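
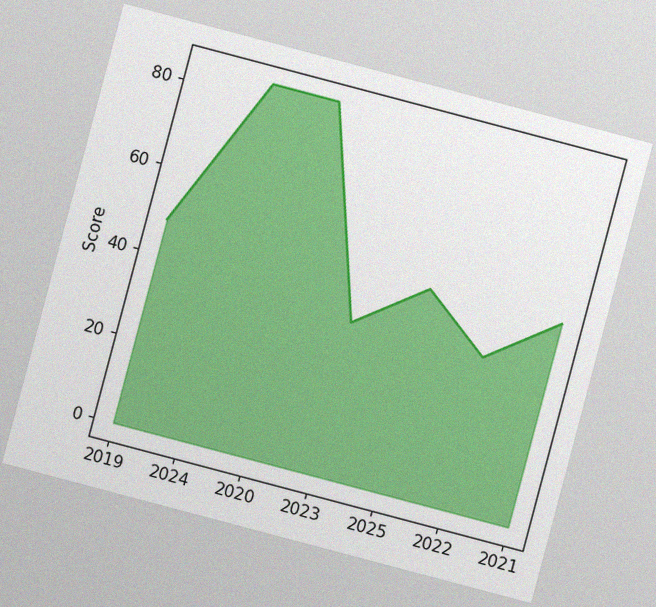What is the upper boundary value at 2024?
84

The chart is tilted about 15° clockwise, with some photo noise. At 2024 the upper boundary is at 84.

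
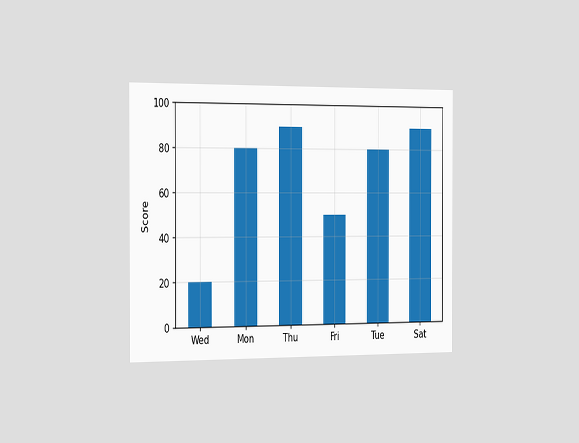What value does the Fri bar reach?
50

The chart is viewed slightly from the left. Reading along the chart's y-axis, the Fri bar reaches 50.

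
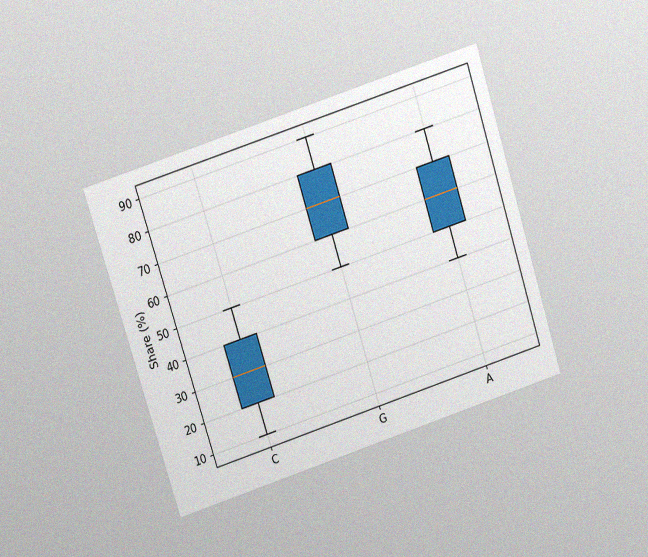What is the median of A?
The chart is tilted about 18° counter-clockwise and viewed at a slight angle, with some photo noise. The median line in the A box sits at 60%.

60%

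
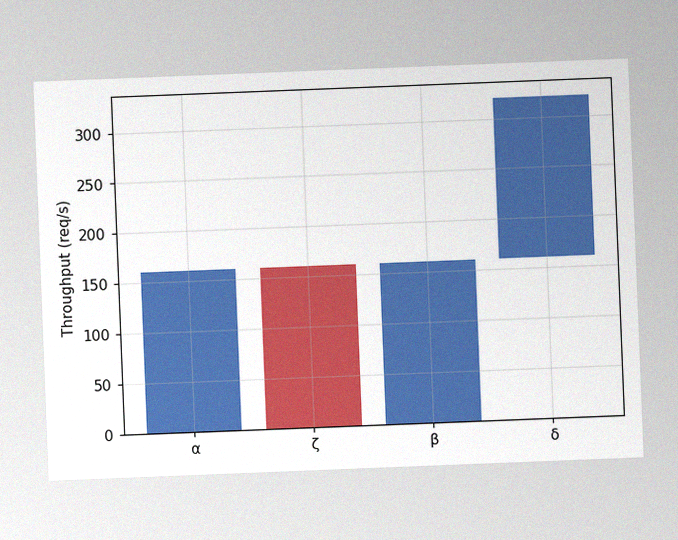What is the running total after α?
160req/s

The chart is tilted about 2° counter-clockwise, with some photo noise. After α the running total reaches 160req/s.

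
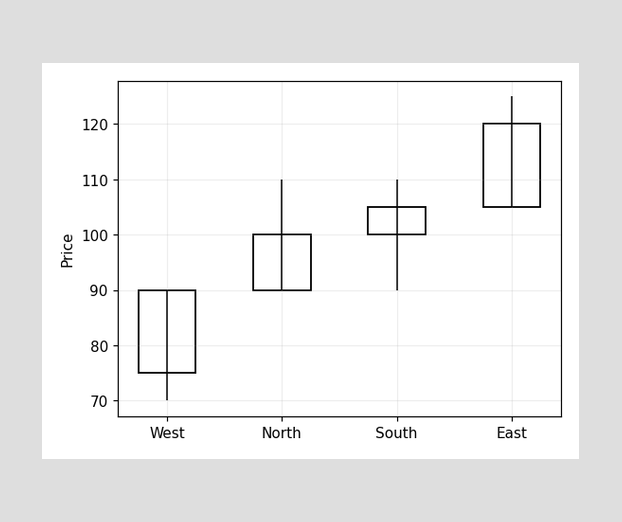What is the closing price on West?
90

The West candle closes at 90.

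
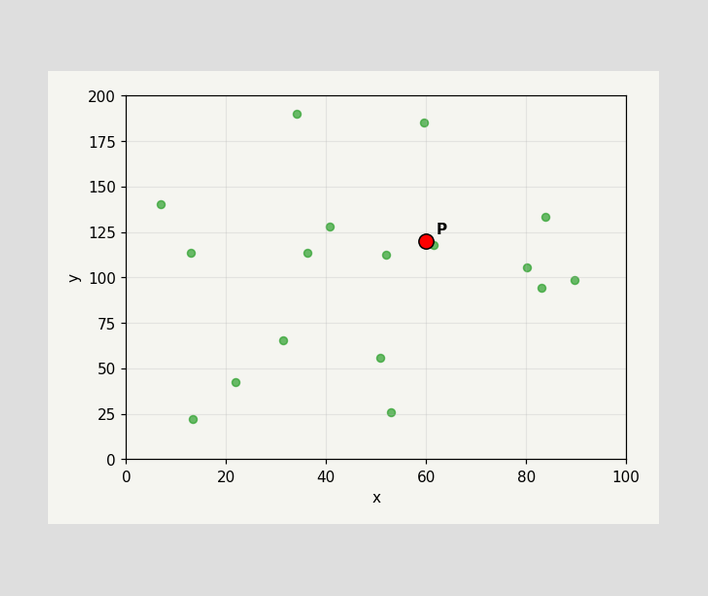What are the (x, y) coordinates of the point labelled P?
Following the gridlines from P to each axis, P sits at (60, 120).

(60, 120)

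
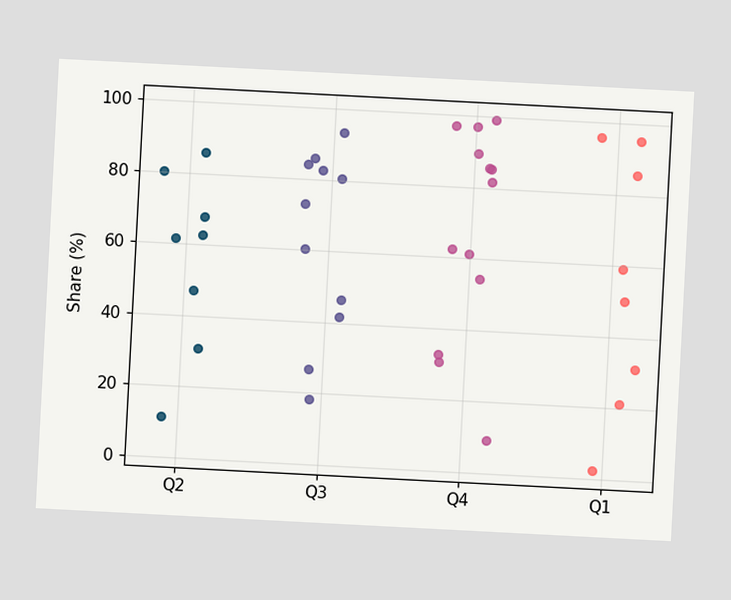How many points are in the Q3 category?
11

The chart is tilted about 3° clockwise. Counting the markers in the Q3 column gives 11.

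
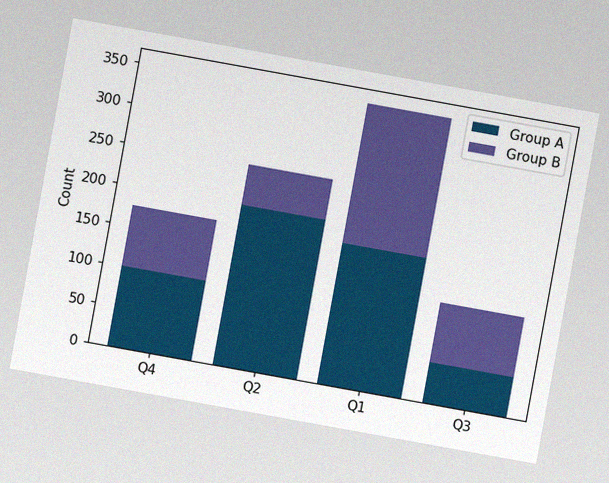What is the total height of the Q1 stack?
350

The chart is tilted about 10° clockwise, with some photo noise. The Q1 stack's top reaches 350 on the y-axis.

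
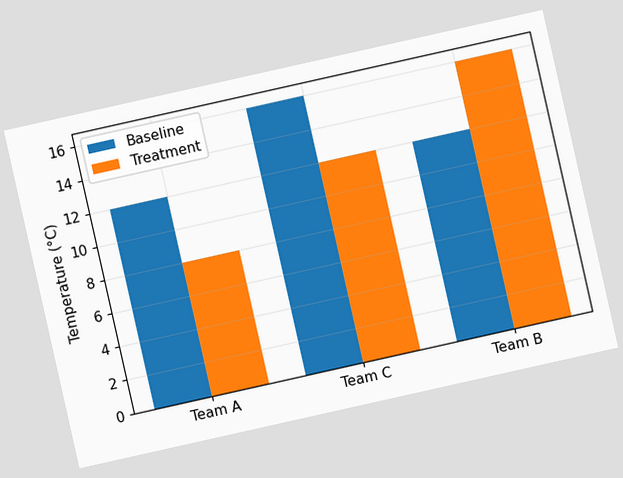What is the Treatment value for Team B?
The chart is tilted about 13° counter-clockwise. The Treatment bar at Team B reaches 16°C on the y-axis.

16°C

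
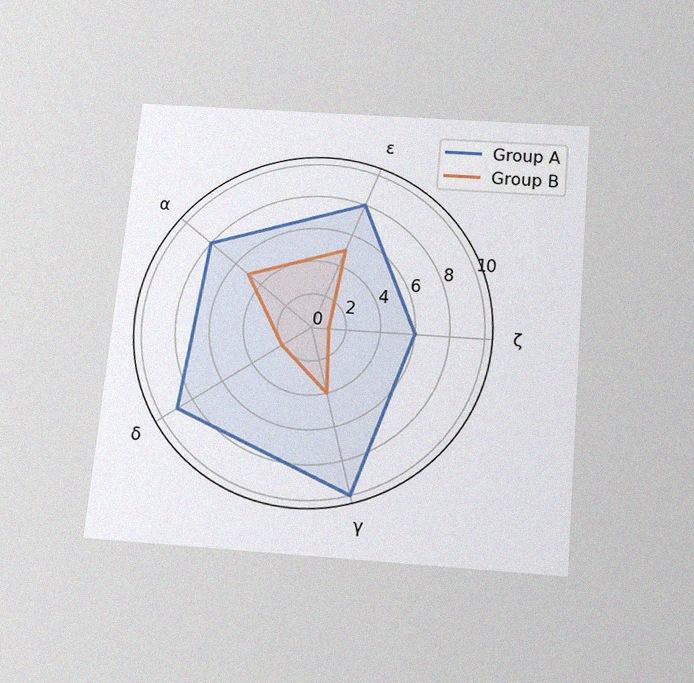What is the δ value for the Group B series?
2

The chart is tilted about 5° clockwise and viewed slightly from below, with some photo noise. On the δ axis, Group B reaches 2.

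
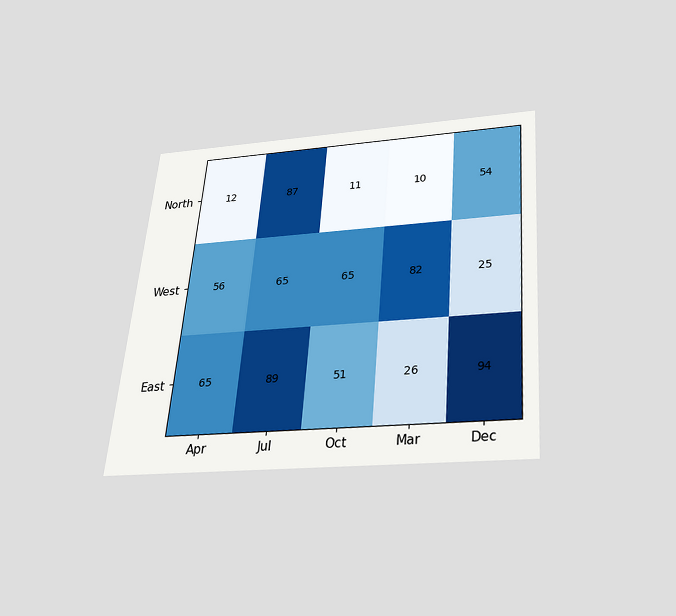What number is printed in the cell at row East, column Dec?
94

The chart is tilted about 5° clockwise and viewed slightly from below. The (East, Dec) cell reads 94.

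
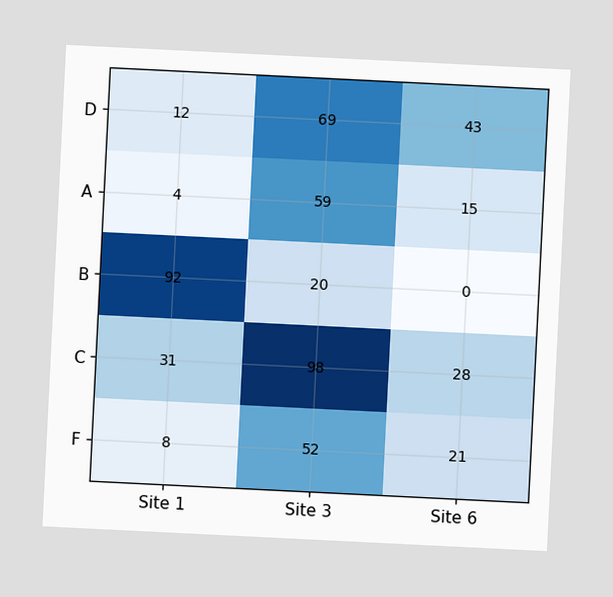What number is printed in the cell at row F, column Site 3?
The chart is tilted about 3° clockwise. The (F, Site 3) cell reads 52.

52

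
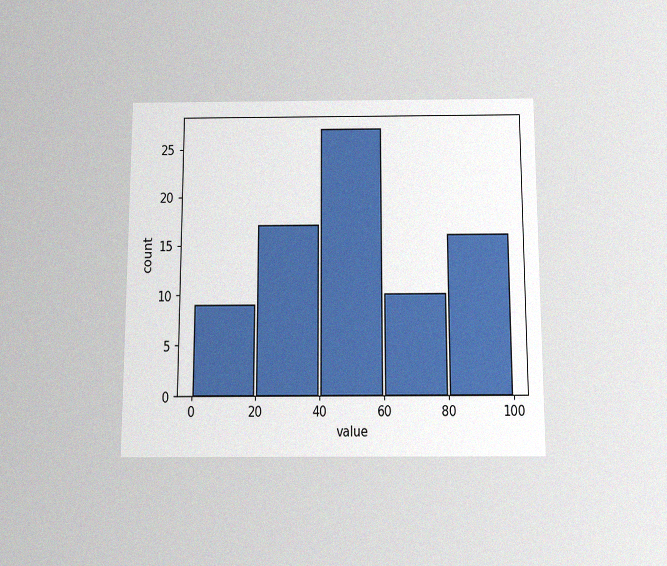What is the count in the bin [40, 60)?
The chart is viewed slightly from below, with some photo noise. The [40, 60) bin has height 27.

27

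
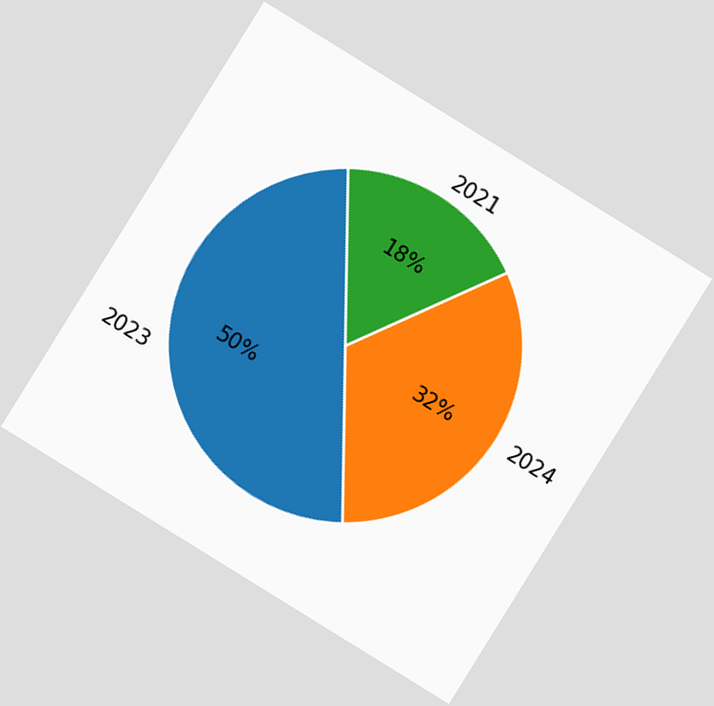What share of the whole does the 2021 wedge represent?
18%

The chart is tilted about 32° clockwise. The 2021 slice takes up 18% of the pie.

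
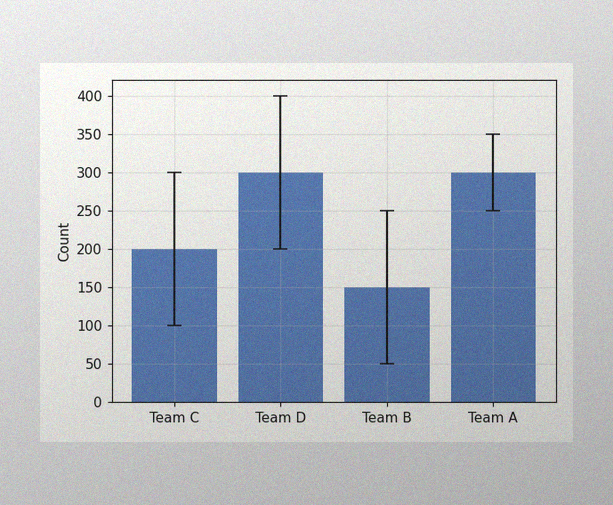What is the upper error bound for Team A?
350

The image has some photo noise and uneven lighting. The Team A bar's upper whisker reaches 350.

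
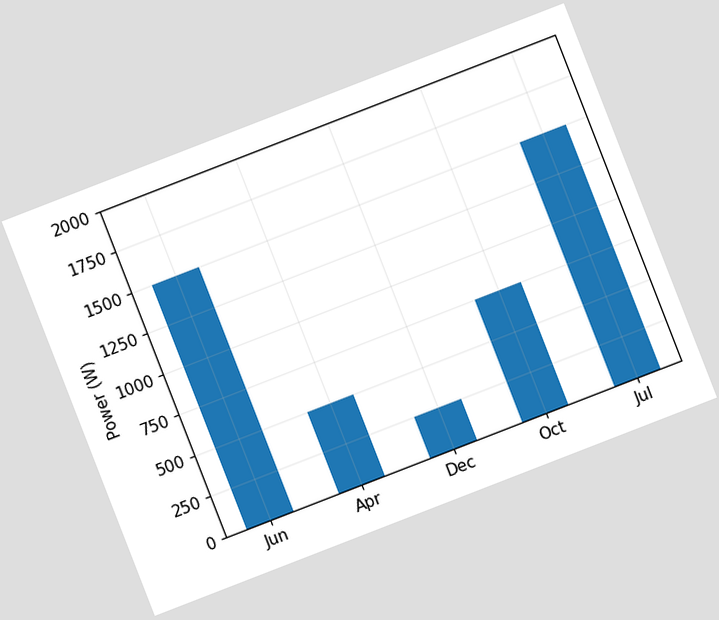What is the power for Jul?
1500W

The chart is tilted about 21° counter-clockwise. Reading along the chart's y-axis, the Jul bar reaches 1500W.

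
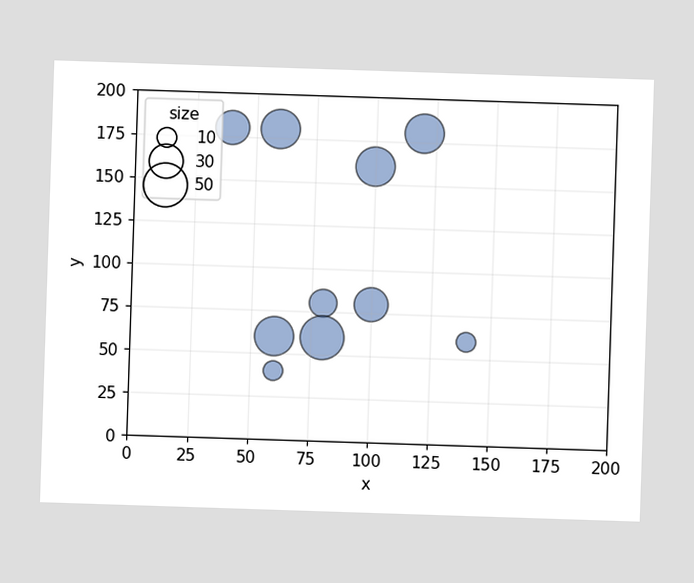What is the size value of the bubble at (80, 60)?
50

Matching the bubble at (80, 60) against the size legend gives 50.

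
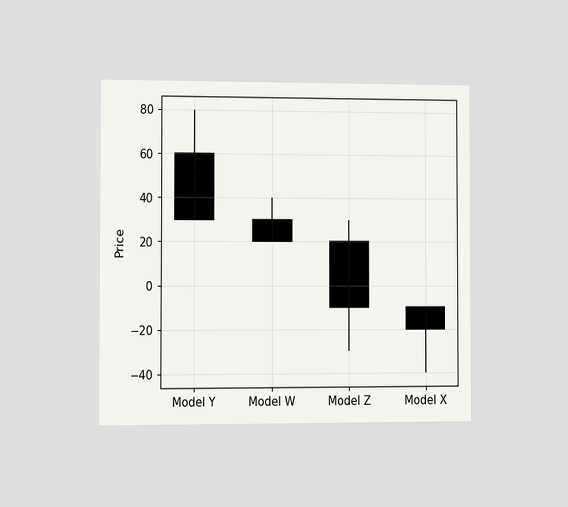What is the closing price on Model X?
-20

The chart is viewed slightly from the left. The Model X candle closes at -20.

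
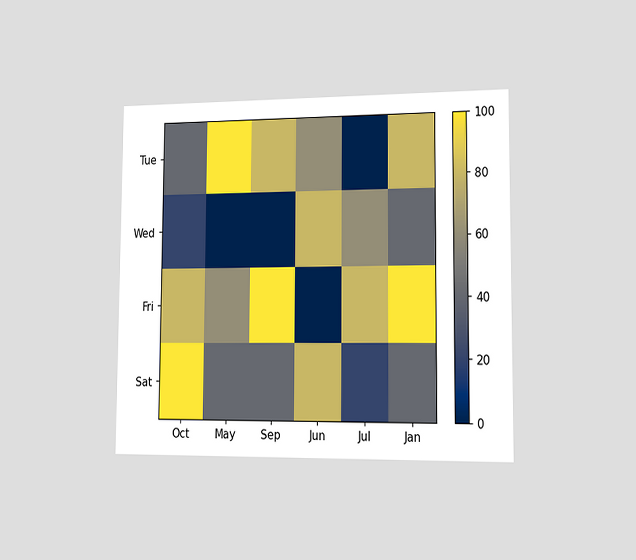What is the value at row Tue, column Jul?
0

The chart is viewed slightly from the right. Matching cell (Tue, Jul) against the colorbar gives 0.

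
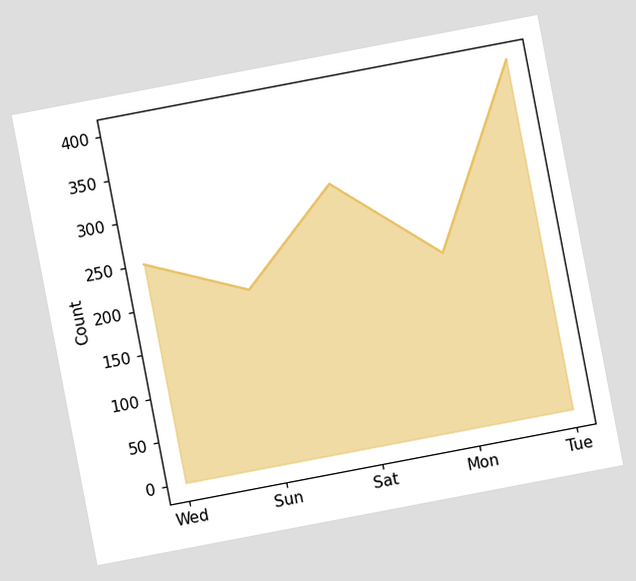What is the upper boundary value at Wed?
250

The chart is tilted about 11° counter-clockwise. At Wed the upper boundary is at 250.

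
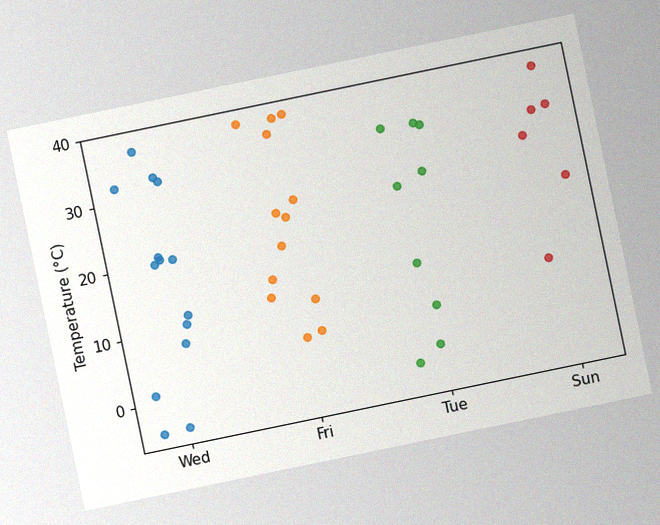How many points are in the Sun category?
The chart is tilted about 12° counter-clockwise, with some photo noise. Counting the markers in the Sun column gives 6.

6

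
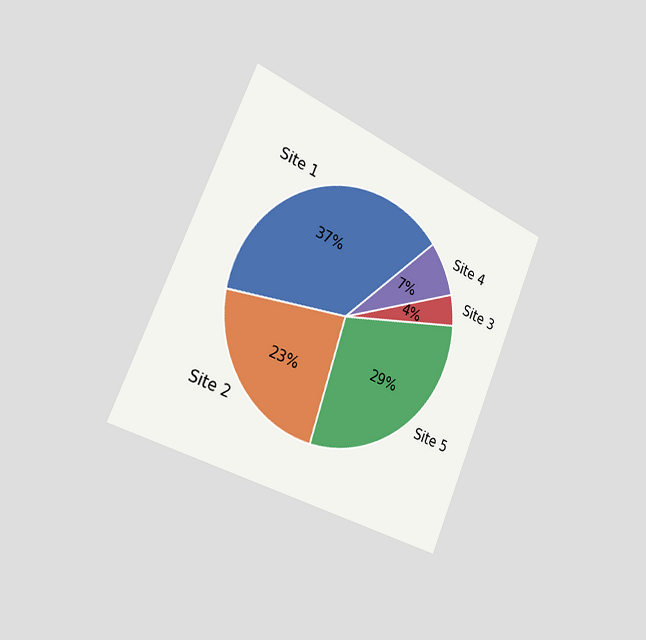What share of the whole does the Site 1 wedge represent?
The chart is tilted about 23° clockwise and viewed slightly from the left. The Site 1 slice takes up 37% of the pie.

37%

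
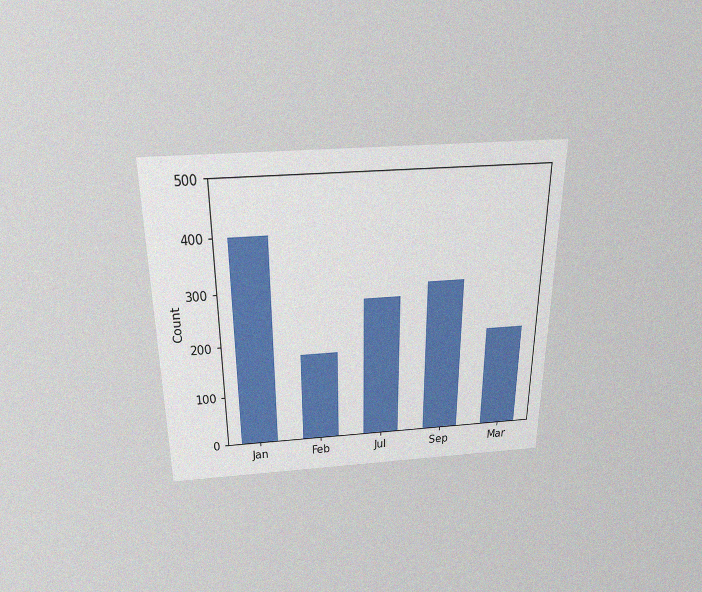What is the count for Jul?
The chart is viewed slightly from above, with some photo noise. Reading along the chart's y-axis, the Jul bar reaches 275.

275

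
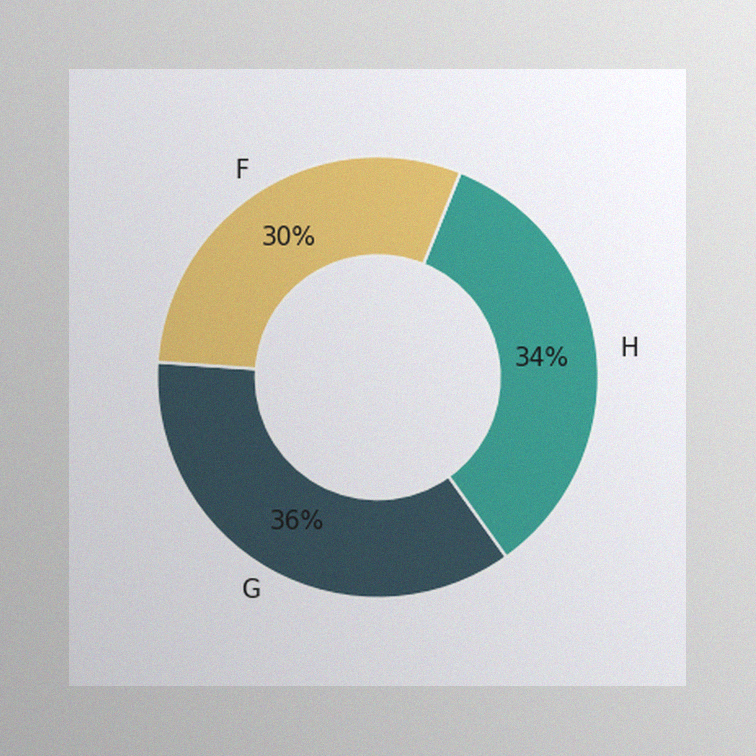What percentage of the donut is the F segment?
The image has some photo noise and uneven lighting. The F segment takes up 30% of the ring.

30%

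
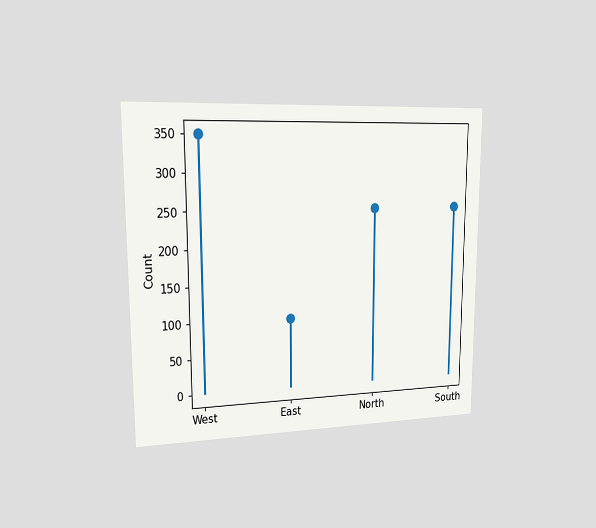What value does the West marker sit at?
The chart is viewed slightly from the left. The West marker sits at 350.

350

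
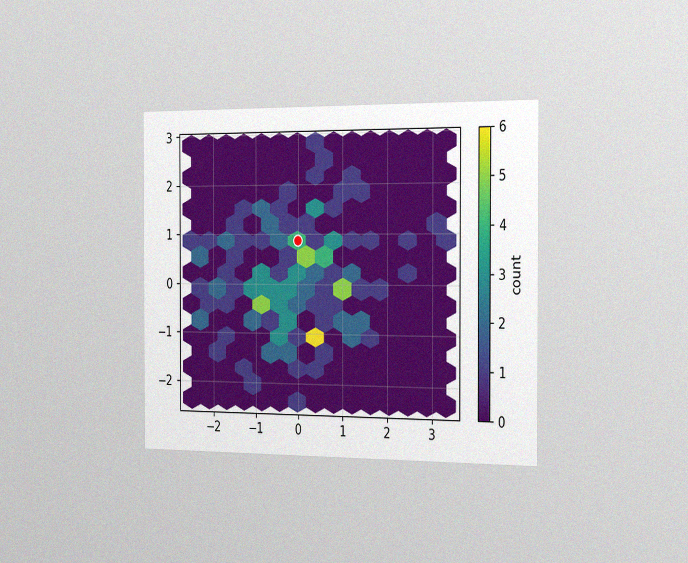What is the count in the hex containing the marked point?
The chart is viewed slightly from the right, with some photo noise. The marked hex reads 4 on the colorbar.

4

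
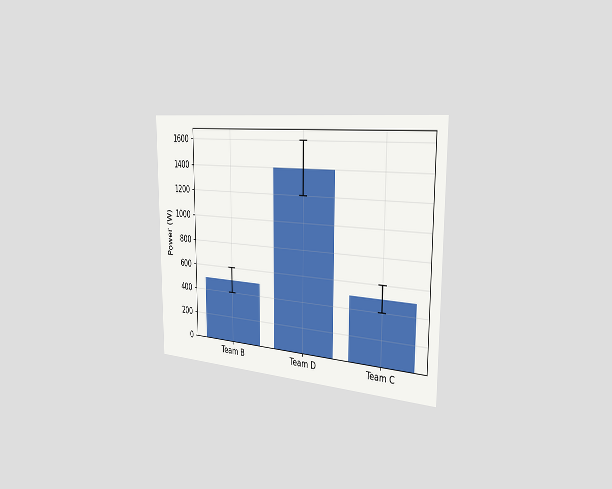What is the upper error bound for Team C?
The chart is viewed slightly from the right. The Team C bar's upper whisker reaches 600W.

600W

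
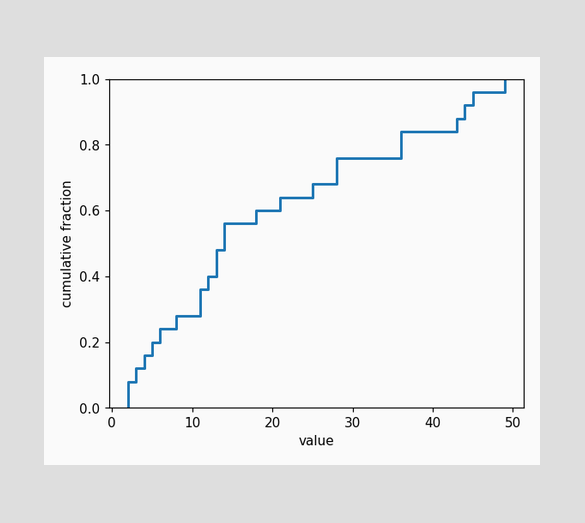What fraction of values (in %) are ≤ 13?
48%

At x=13 the ECDF step is at 48%.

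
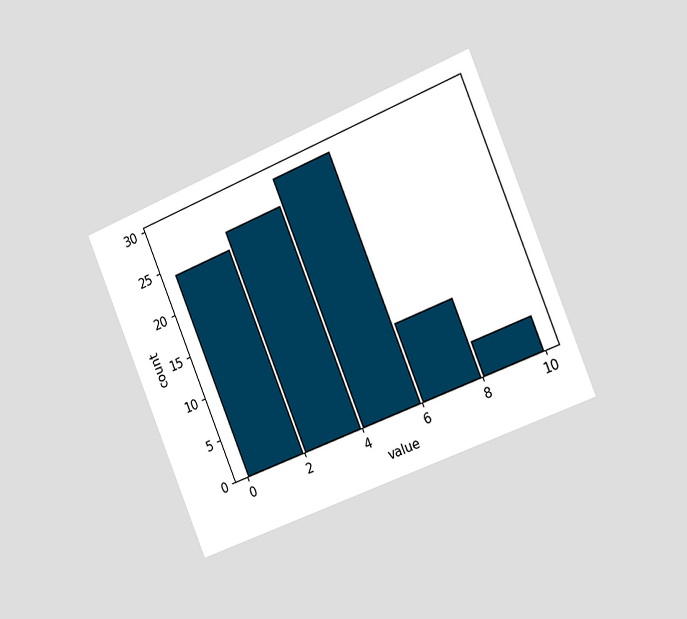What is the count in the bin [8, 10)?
4

The chart is tilted about 22° counter-clockwise and viewed slightly from the right. The [8, 10) bin has height 4.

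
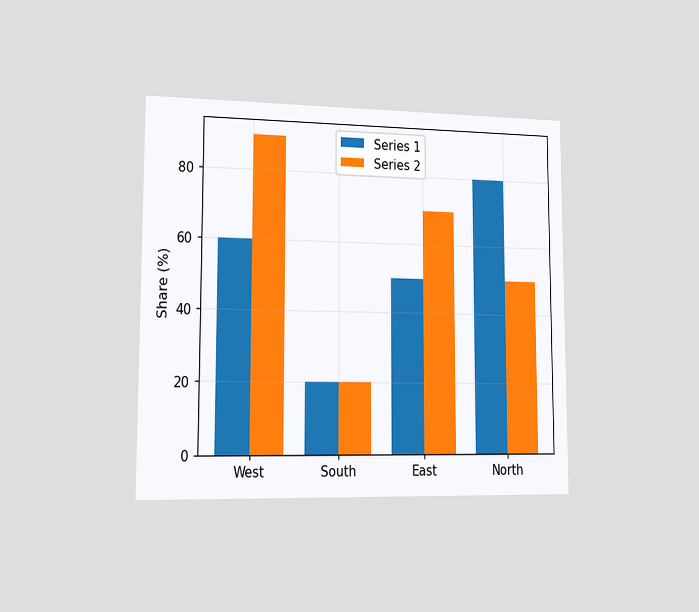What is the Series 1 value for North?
The chart is viewed slightly from the left. The Series 1 bar at North reaches 80% on the y-axis.

80%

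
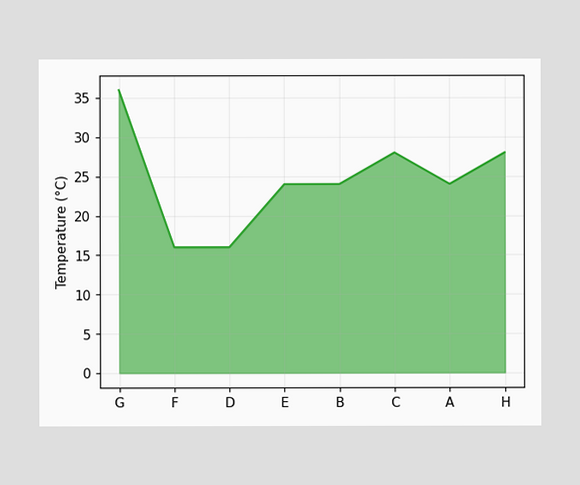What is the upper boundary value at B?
At B the upper boundary is at 24°C.

24°C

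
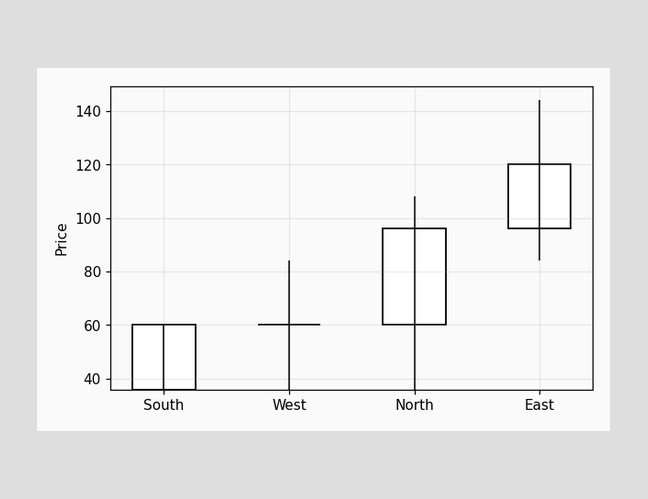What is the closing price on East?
The East candle closes at 120.

120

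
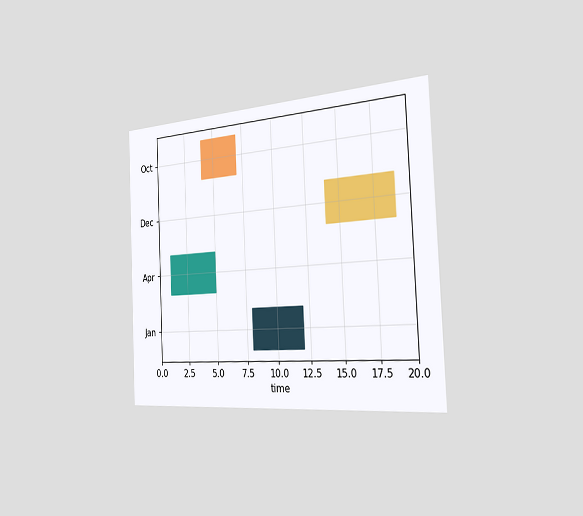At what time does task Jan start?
8

The chart is tilted about 3° counter-clockwise and viewed slightly from the right. The Jan bar begins at t=8.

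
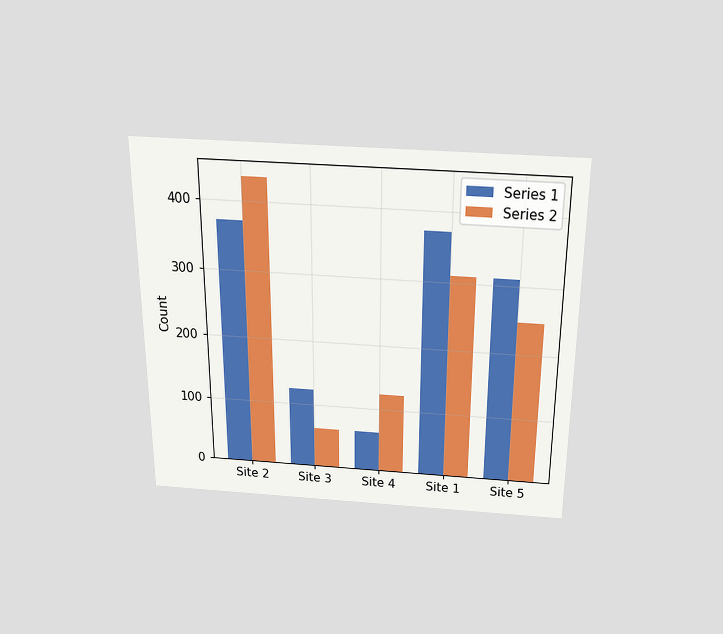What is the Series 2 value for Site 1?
310

The chart is viewed slightly from above. The Series 2 bar at Site 1 reaches 310 on the y-axis.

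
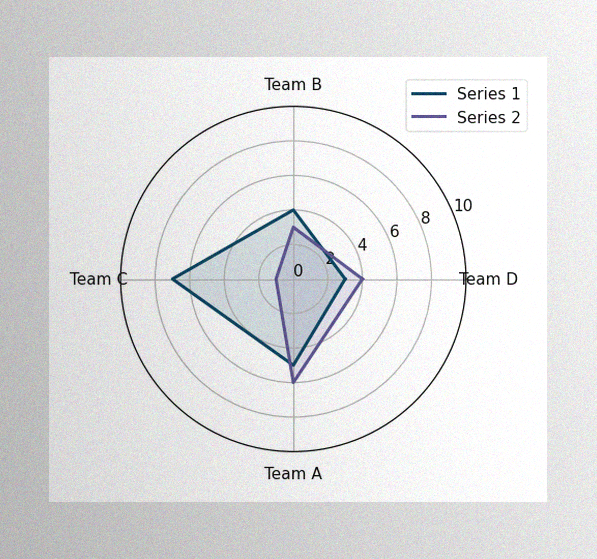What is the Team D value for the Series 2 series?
The image has some photo noise and uneven lighting. On the Team D axis, Series 2 reaches 4.

4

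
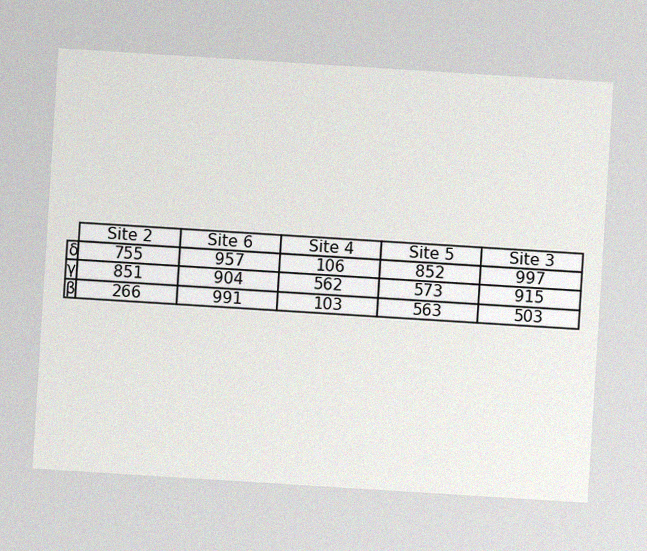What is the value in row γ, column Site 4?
The chart is tilted about 4° clockwise, with some photo noise. The (γ, Site 4) cell reads 562.

562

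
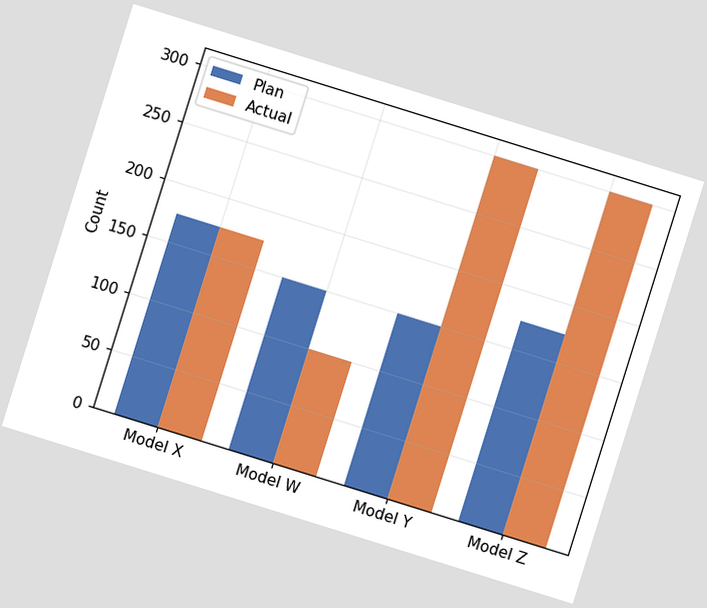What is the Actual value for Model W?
The chart is tilted about 17° clockwise. The Actual bar at Model W reaches 100 on the y-axis.

100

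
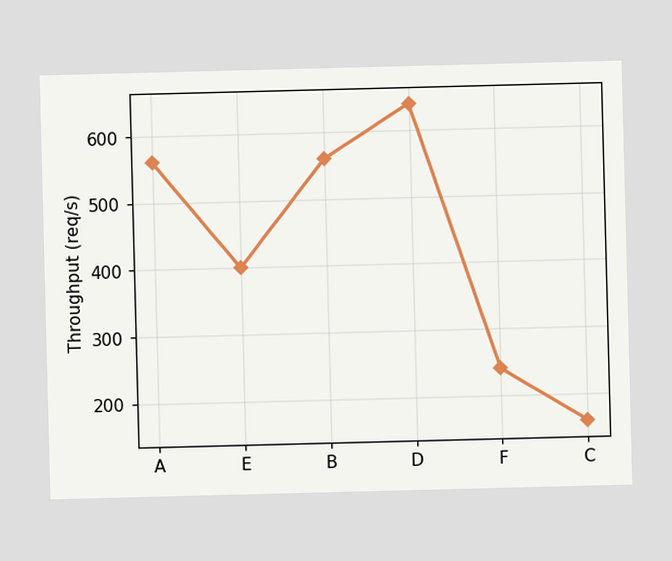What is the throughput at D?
At D, the line is at 640req/s.

640req/s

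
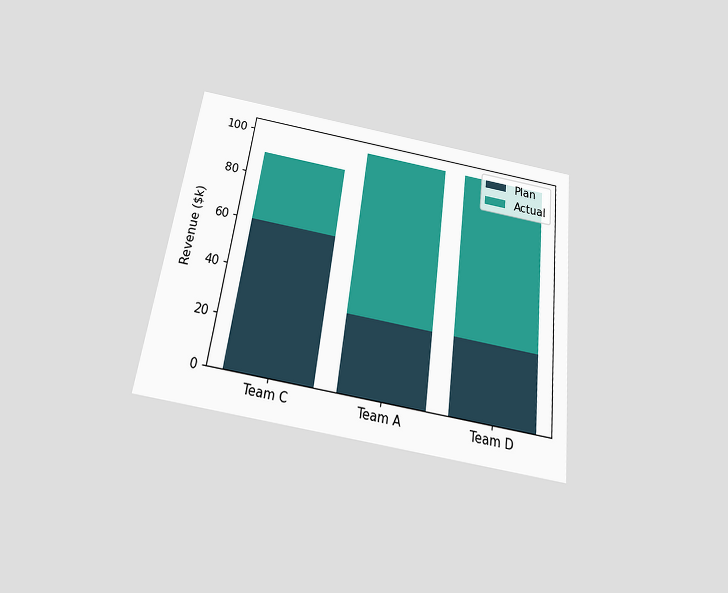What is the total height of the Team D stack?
$100k

The chart is tilted about 7° clockwise and viewed slightly from below. The Team D stack's top reaches $100k on the y-axis.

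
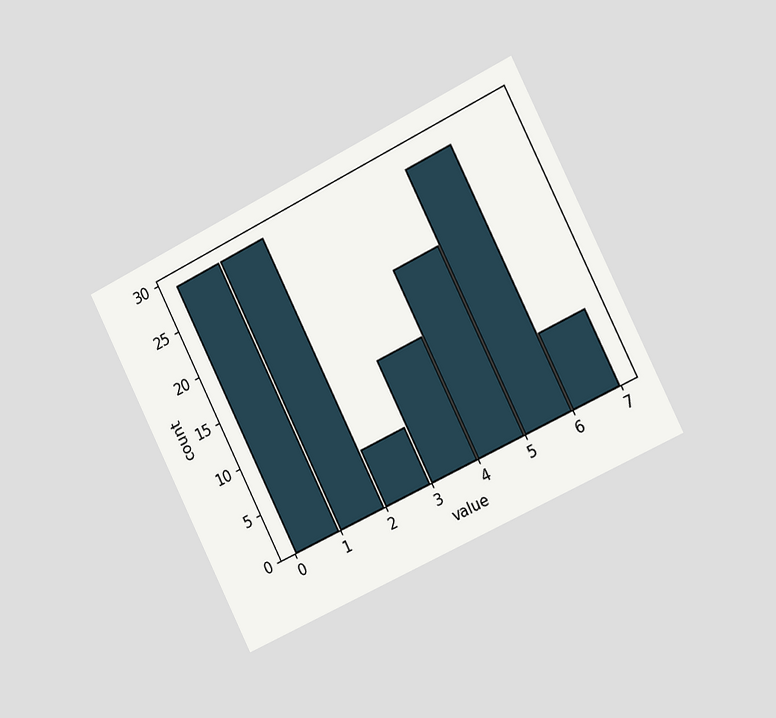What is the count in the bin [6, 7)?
The chart is tilted about 26° counter-clockwise and viewed slightly from the right. The [6, 7) bin has height 8.

8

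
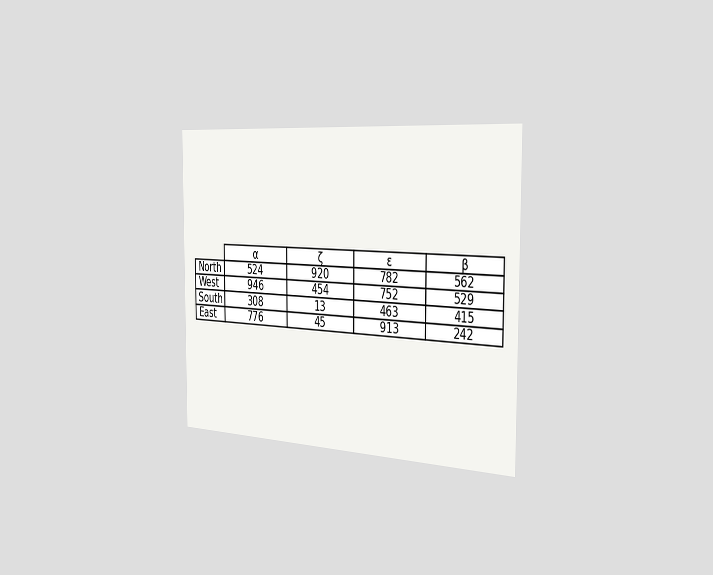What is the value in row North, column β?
The chart is viewed slightly from the right. The (North, β) cell reads 562.

562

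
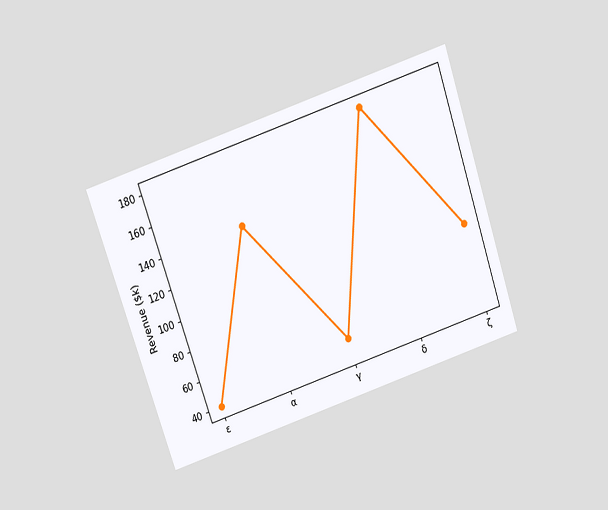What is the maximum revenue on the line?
$180k

The chart is tilted about 19° counter-clockwise and viewed slightly from above. The highest point is at δ, and reading across to the y-axis gives $180k.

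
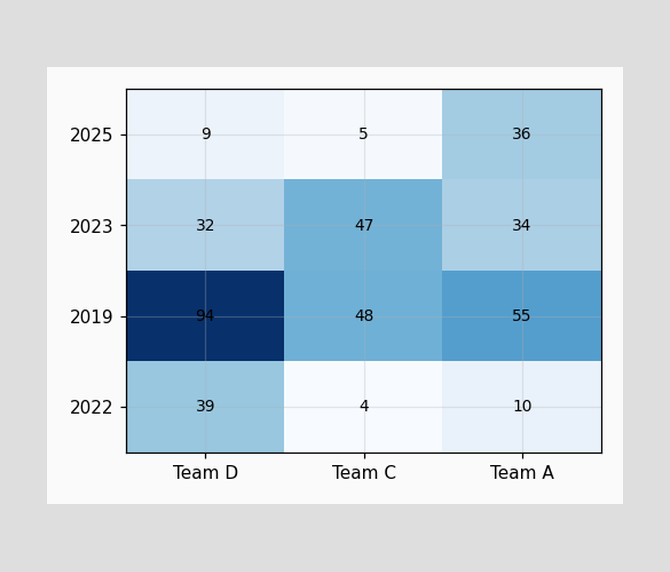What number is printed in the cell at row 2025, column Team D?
9

The (2025, Team D) cell reads 9.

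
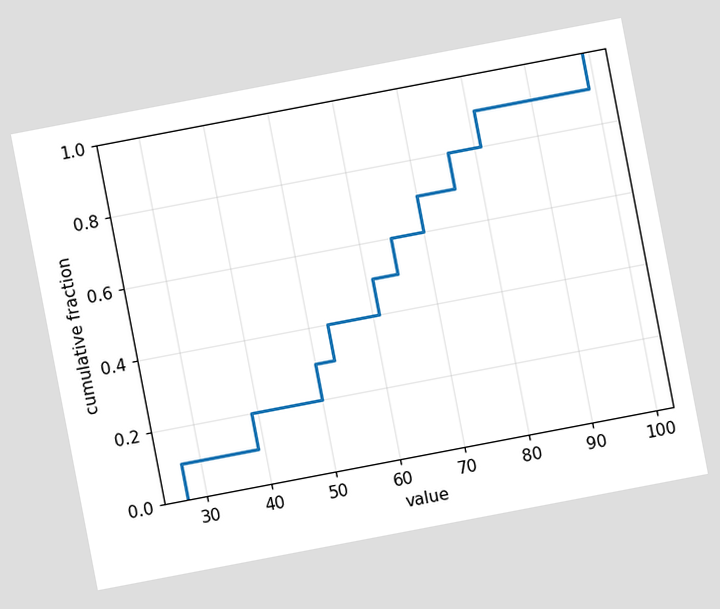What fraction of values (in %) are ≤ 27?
The chart is tilted about 11° counter-clockwise. At x=27 the ECDF step is at 10%.

10%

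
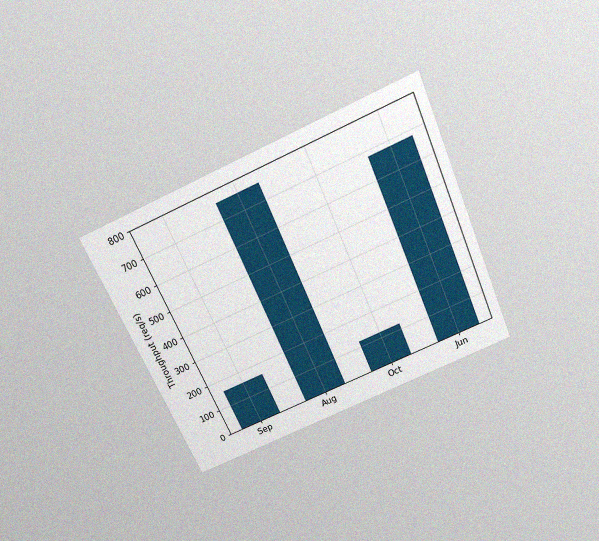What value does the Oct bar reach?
120req/s

The chart is tilted about 24° counter-clockwise and viewed slightly from above, with some photo noise. Reading along the chart's y-axis, the Oct bar reaches 120req/s.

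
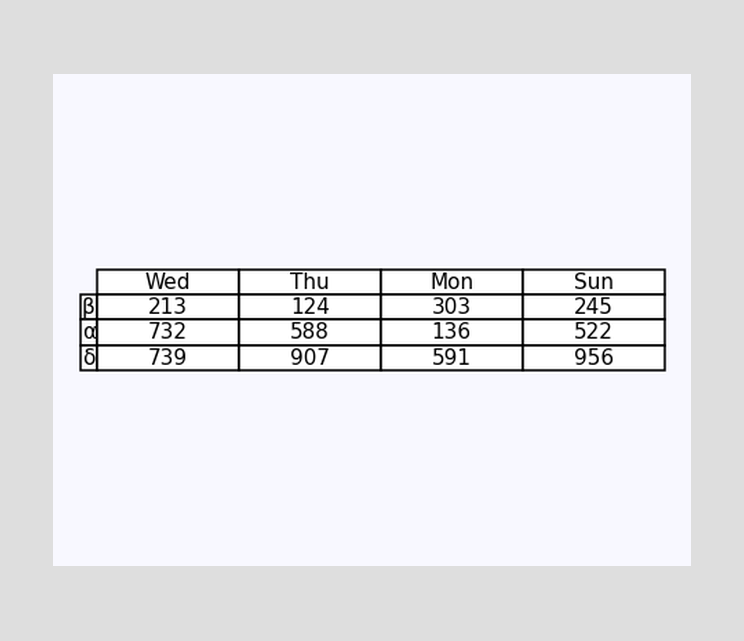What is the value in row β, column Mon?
The (β, Mon) cell reads 303.

303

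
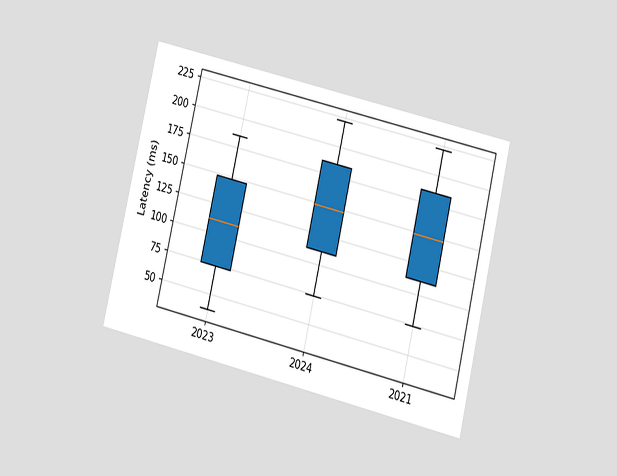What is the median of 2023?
111ms

The chart is tilted about 13° clockwise and viewed at a slight angle. The median line in the 2023 box sits at 111ms.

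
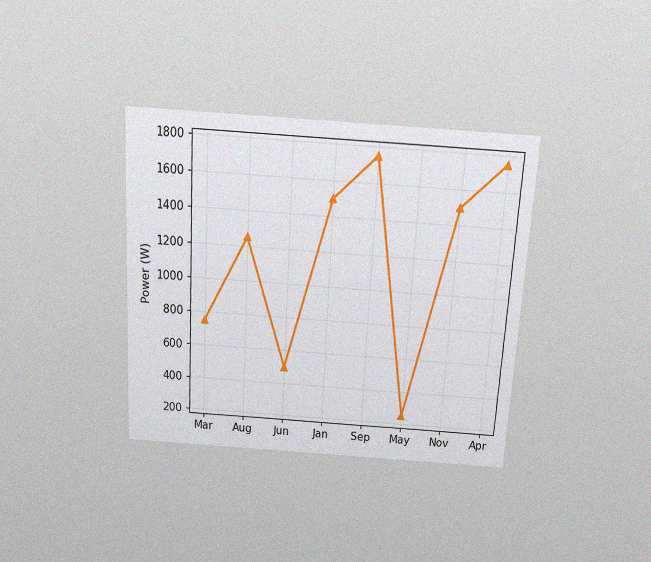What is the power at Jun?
The chart is tilted about 3° clockwise and viewed slightly from above, with some photo noise. At Jun, the line is at 500W.

500W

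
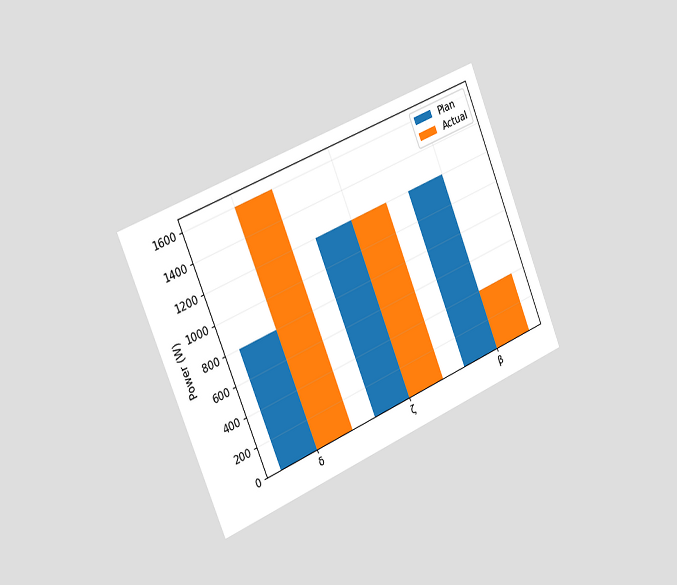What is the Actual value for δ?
The chart is tilted about 22° counter-clockwise and viewed slightly from the left. The Actual bar at δ reaches 1600W on the y-axis.

1600W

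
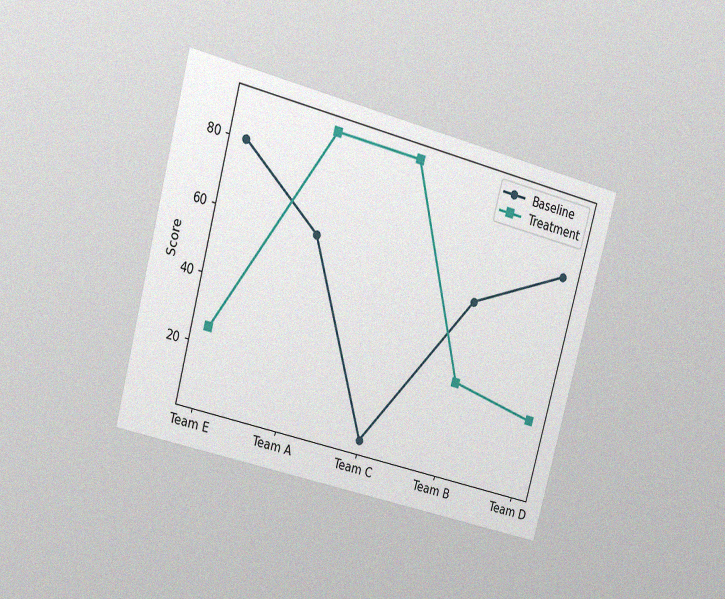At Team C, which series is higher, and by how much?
Treatment, by 85

The chart is tilted about 15° clockwise and viewed at a slight angle, with some photo noise. At Team C, Treatment sits above the other line by 85.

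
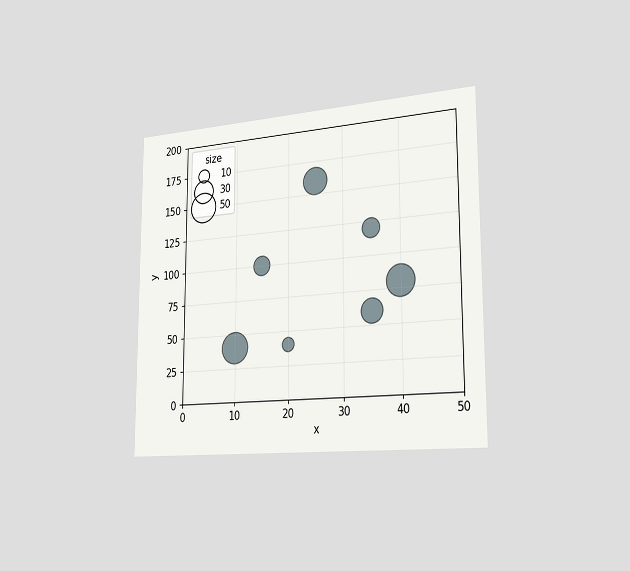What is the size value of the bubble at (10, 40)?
The chart is viewed slightly from the right. Matching the bubble at (10, 40) against the size legend gives 50.

50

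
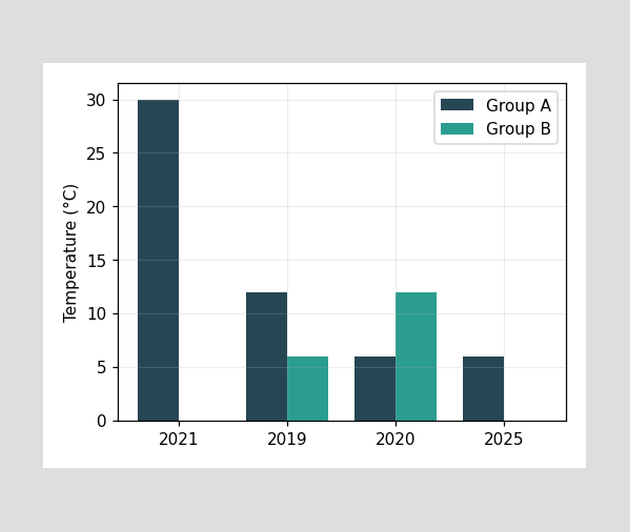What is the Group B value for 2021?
The Group B bar at 2021 reaches 0°C on the y-axis.

0°C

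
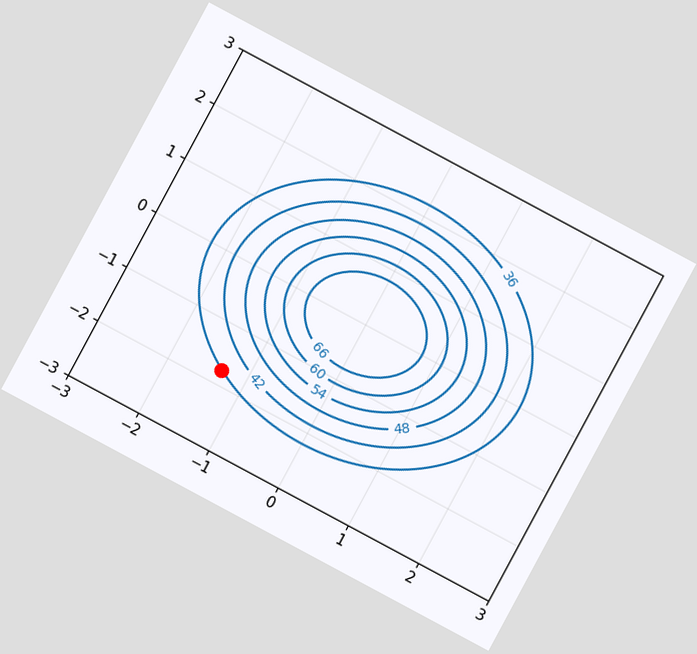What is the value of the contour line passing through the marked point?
The chart is tilted about 28° clockwise. The marked point sits on the contour labelled 36.

36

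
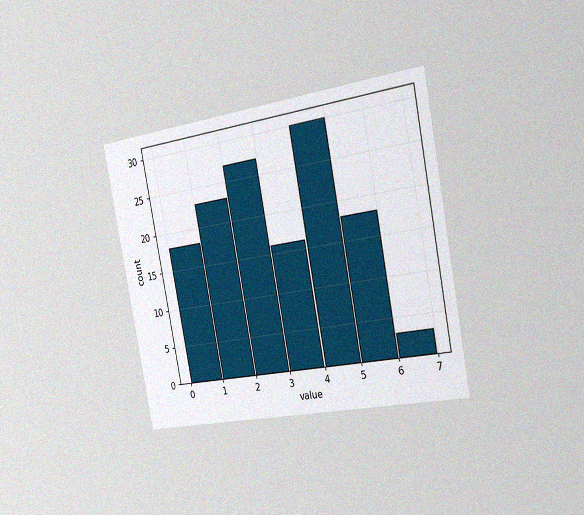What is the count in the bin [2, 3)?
27

The chart is tilted about 11° counter-clockwise and viewed slightly from the right, with some photo noise. The [2, 3) bin has height 27.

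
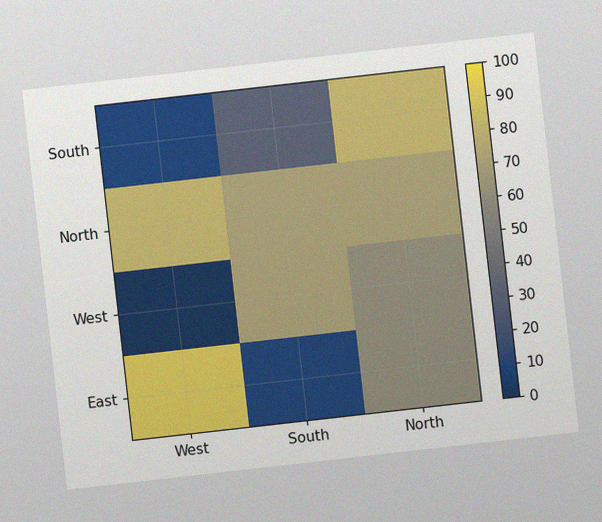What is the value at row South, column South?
The chart is tilted about 6° counter-clockwise, with some photo noise. Matching cell (South, South) against the colorbar gives 30.

30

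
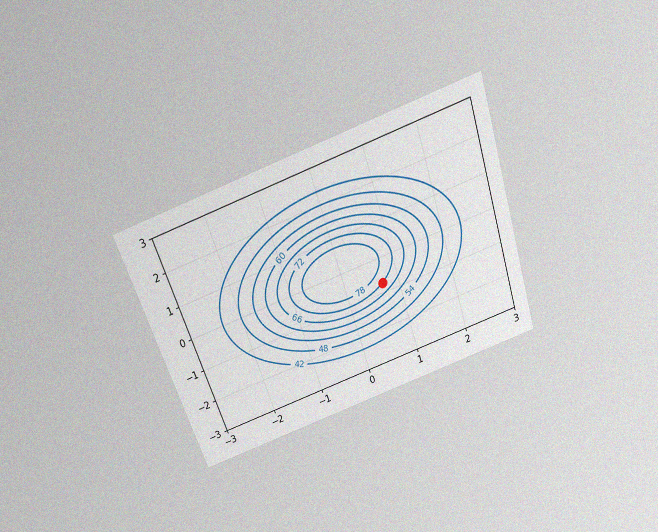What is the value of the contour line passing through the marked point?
72

The chart is tilted about 19° counter-clockwise and viewed slightly from above, with some photo noise. The marked point sits on the contour labelled 72.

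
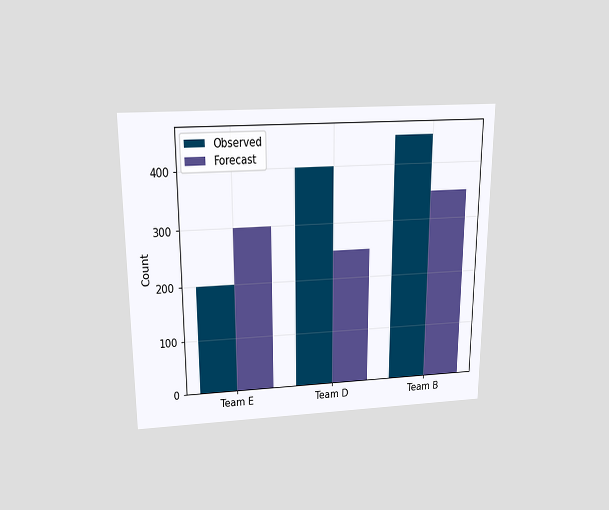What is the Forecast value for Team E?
300

The chart is viewed slightly from above. The Forecast bar at Team E reaches 300 on the y-axis.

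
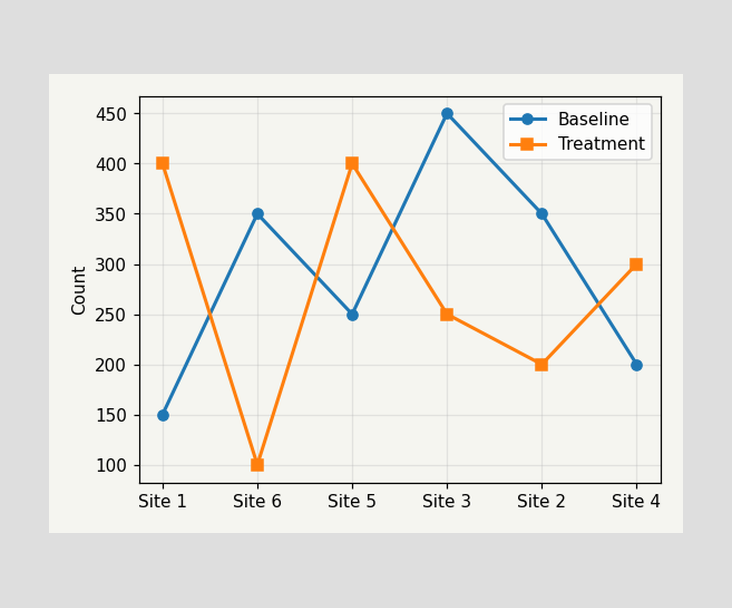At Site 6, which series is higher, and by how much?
At Site 6, Baseline sits above the other line by 250.

Baseline, by 250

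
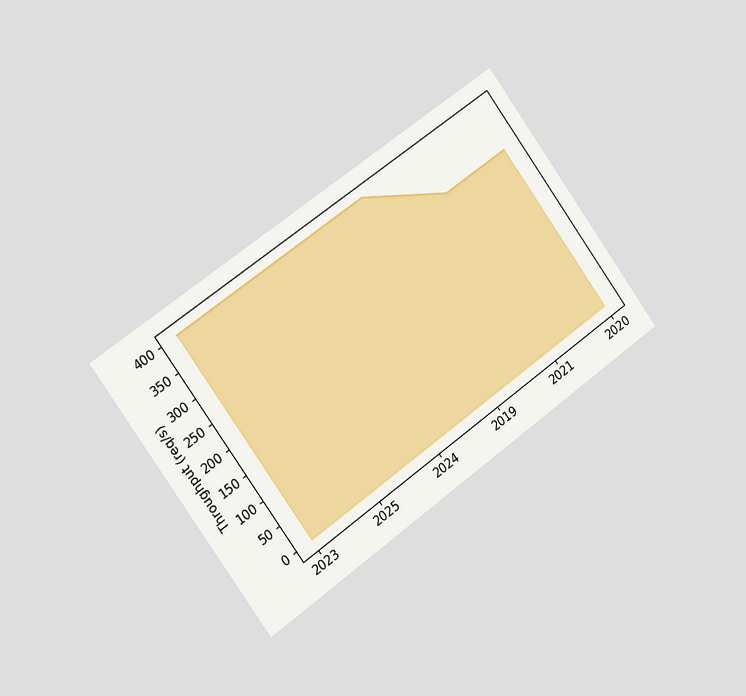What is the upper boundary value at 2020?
The chart is tilted about 36° counter-clockwise and viewed slightly from the left. At 2020 the upper boundary is at 320req/s.

320req/s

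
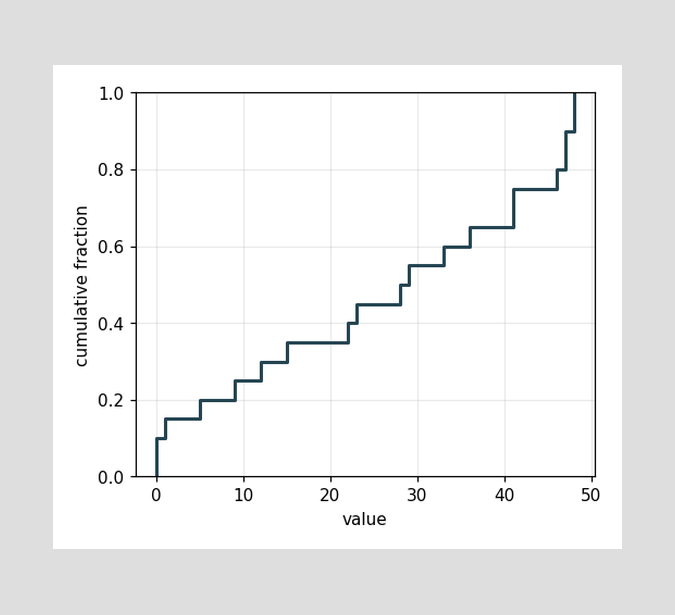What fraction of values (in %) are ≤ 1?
15%

At x=1 the ECDF step is at 15%.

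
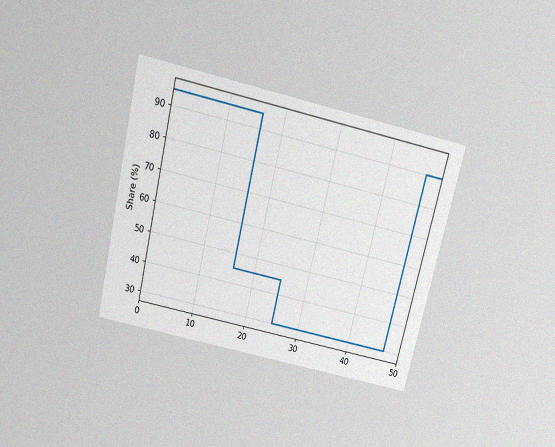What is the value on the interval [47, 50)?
90%

The chart is tilted about 13° clockwise and viewed slightly from above, with some photo noise. On [47, 50) the step sits at 90%.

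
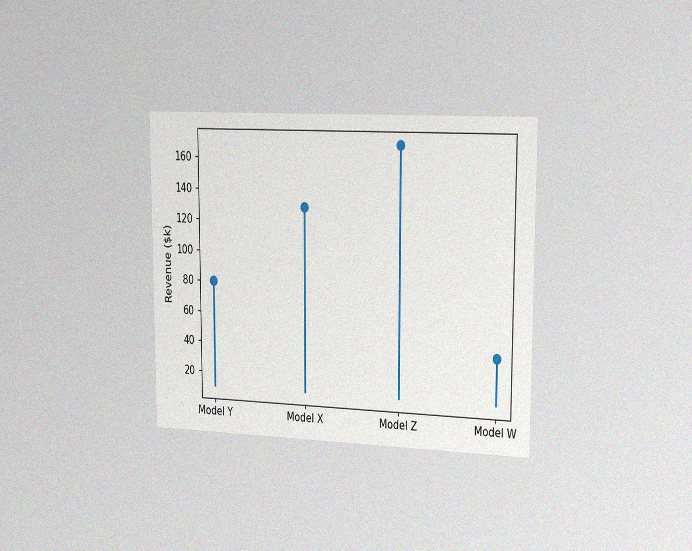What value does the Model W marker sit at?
$40k

The chart is viewed slightly from the right, with some photo noise. The Model W marker sits at $40k.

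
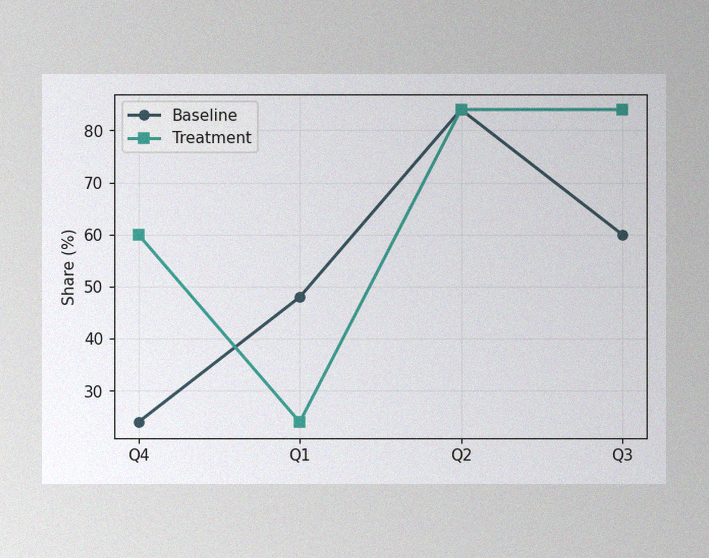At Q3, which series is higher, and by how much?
Treatment, by 24%

The image has some photo noise and uneven lighting. At Q3, Treatment sits above the other line by 24%.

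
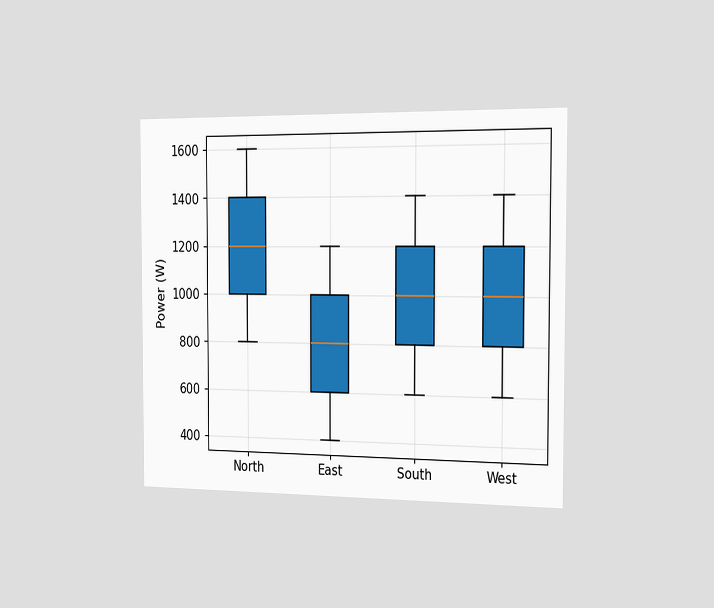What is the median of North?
1200W

The chart is viewed slightly from the right. The median line in the North box sits at 1200W.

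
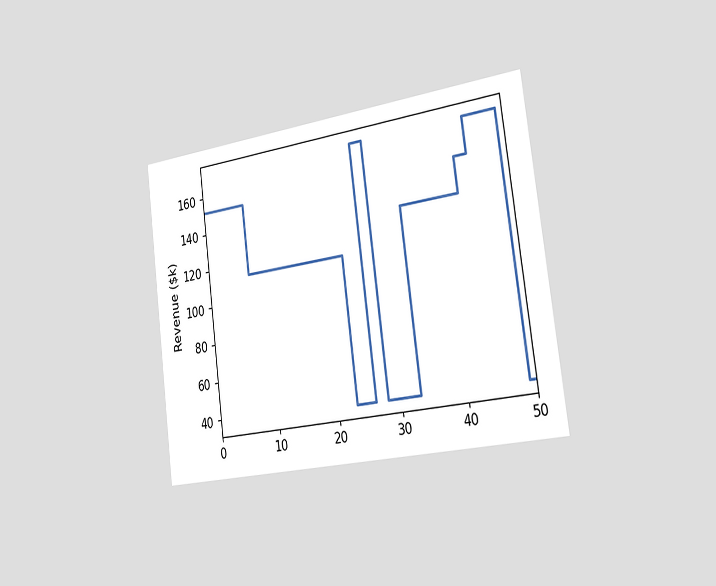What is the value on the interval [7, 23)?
The chart is tilted about 7° counter-clockwise and viewed slightly from the right. On [7, 23) the step sits at $114k.

$114k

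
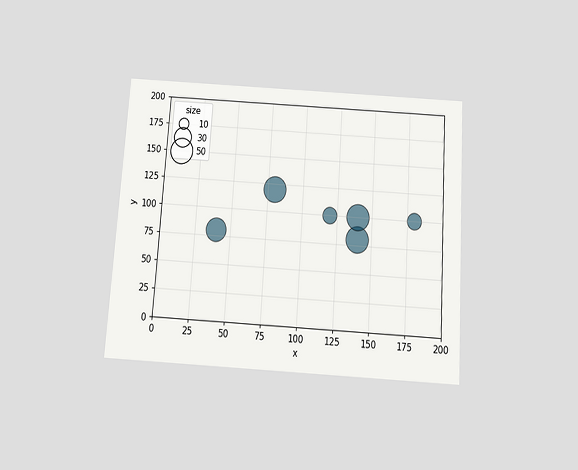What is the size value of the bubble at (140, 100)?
The chart is tilted about 4° clockwise and viewed slightly from below. Matching the bubble at (140, 100) against the size legend gives 50.

50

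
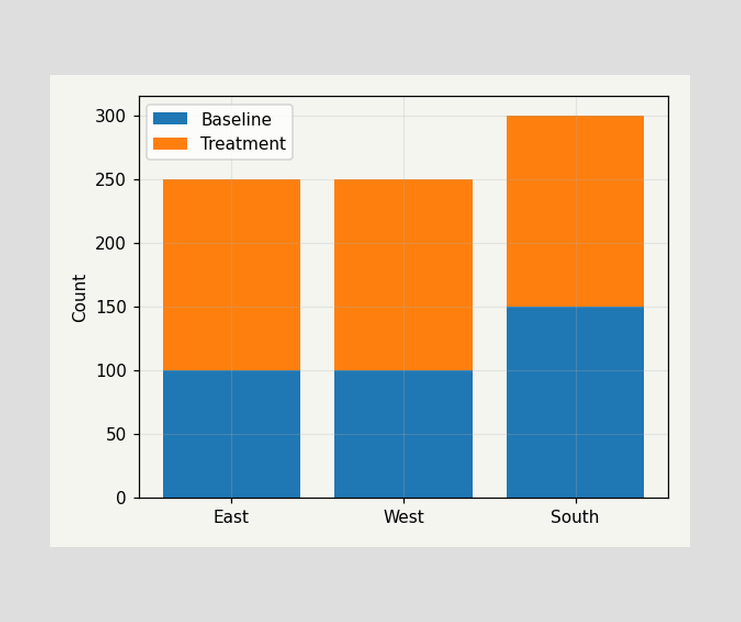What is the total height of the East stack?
250

The East stack's top reaches 250 on the y-axis.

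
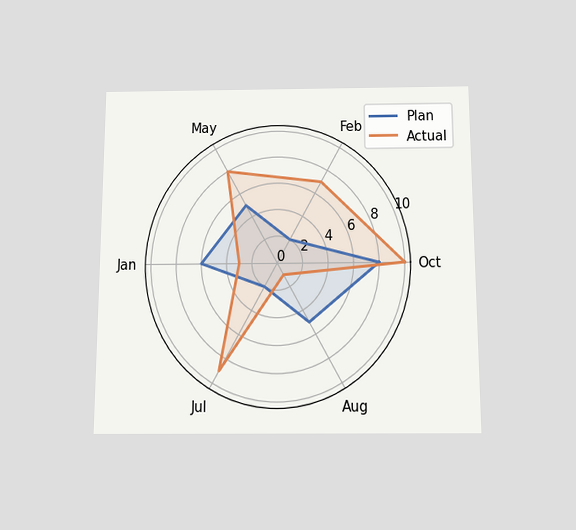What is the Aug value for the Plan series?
5

The chart is viewed slightly from below. On the Aug axis, Plan reaches 5.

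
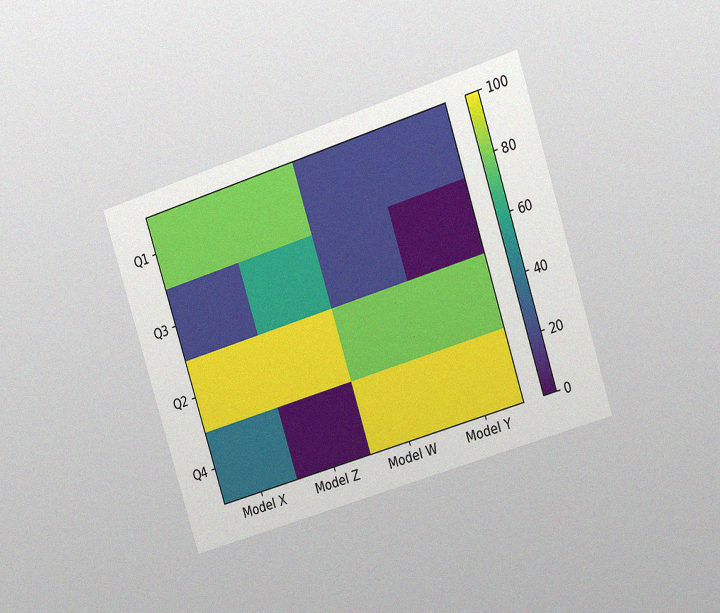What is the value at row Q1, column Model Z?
The chart is tilted about 18° counter-clockwise and viewed slightly from the right, with some photo noise. Matching cell (Q1, Model Z) against the colorbar gives 80.

80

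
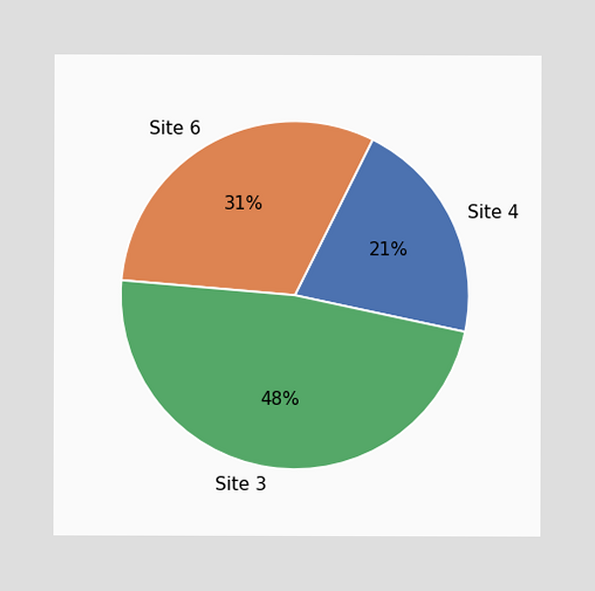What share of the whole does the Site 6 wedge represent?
The Site 6 slice takes up 31% of the pie.

31%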